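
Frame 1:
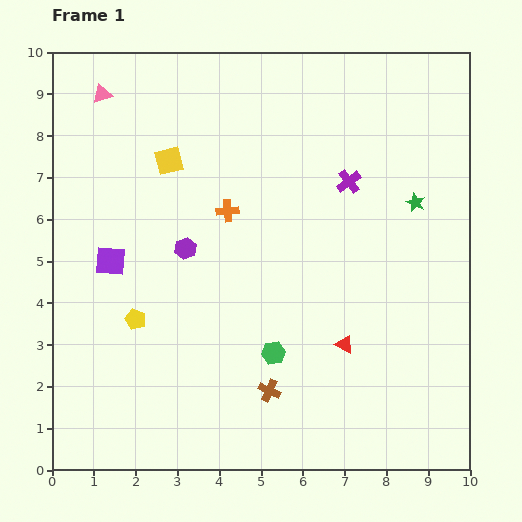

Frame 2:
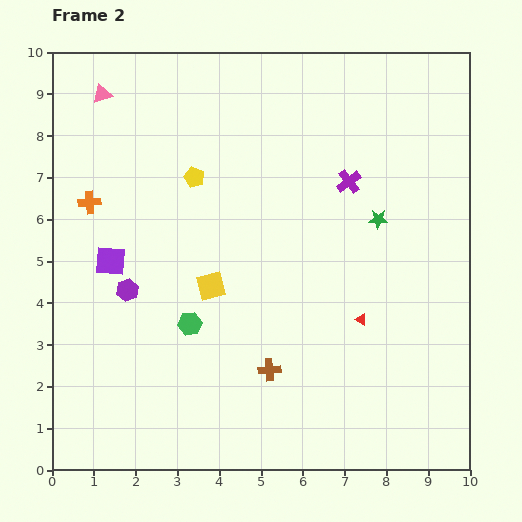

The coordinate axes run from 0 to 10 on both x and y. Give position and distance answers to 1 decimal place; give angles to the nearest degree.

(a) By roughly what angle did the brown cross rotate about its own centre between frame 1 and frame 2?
29° counter-clockwise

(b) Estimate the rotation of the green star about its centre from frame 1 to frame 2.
25° counter-clockwise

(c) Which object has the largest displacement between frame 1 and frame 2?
the yellow pentagon

(moved 3.7; next 3.3)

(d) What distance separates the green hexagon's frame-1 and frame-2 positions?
2.1

The green hexagon moved from (5.3, 2.8) to (3.3, 3.5), a distance of √(2.0² + 0.7²) ≈ 2.1.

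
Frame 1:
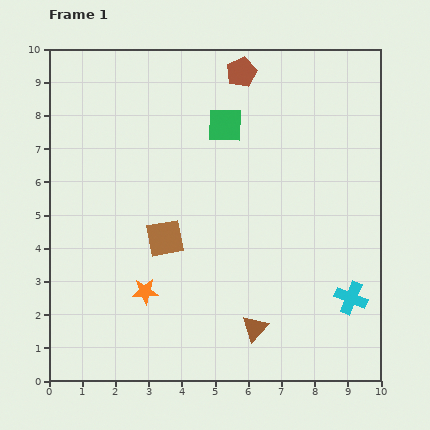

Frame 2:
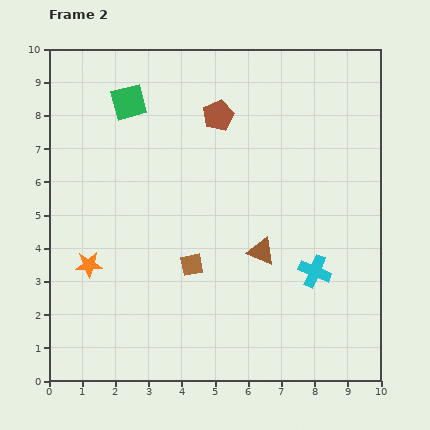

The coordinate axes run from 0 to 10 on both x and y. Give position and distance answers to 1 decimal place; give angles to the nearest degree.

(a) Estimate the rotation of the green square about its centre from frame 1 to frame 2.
16° counter-clockwise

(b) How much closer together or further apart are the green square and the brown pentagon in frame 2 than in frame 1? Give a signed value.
+1.0

Distance in frame 1: 1.7. Distance in frame 2: 2.7.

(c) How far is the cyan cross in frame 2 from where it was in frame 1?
1.4

The cyan cross moved from (9.1, 2.5) to (8.0, 3.3), a distance of √(1.1² + 0.8²) ≈ 1.4.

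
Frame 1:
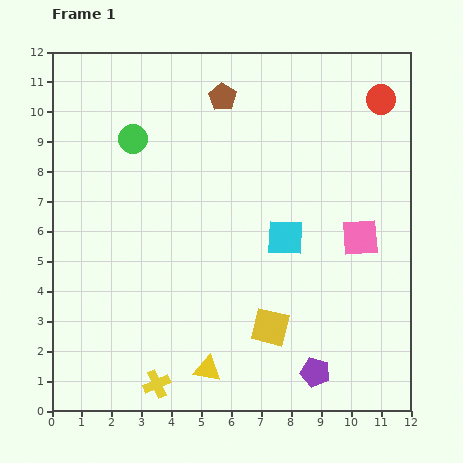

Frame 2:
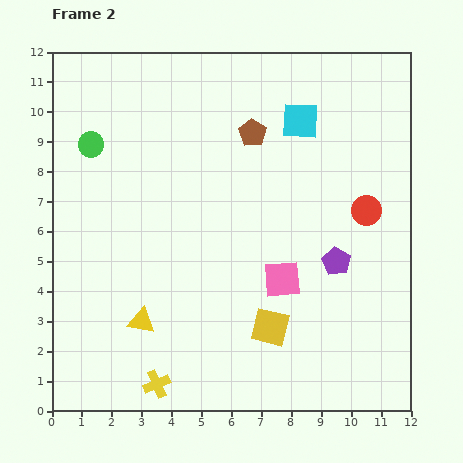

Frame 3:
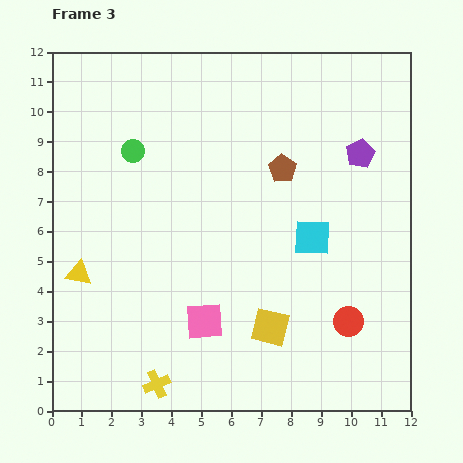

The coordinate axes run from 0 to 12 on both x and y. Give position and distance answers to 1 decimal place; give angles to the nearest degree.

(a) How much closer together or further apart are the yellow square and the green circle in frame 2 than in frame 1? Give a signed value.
+0.8

Distance in frame 1: 7.8. Distance in frame 2: 8.6.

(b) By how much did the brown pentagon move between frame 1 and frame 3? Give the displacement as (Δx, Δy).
(2.0, -2.4)

The brown pentagon was at (5.7, 10.5) in frame 1 and (7.7, 8.1) in frame 3.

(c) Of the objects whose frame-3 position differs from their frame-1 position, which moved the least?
the green circle

(moved 0.4)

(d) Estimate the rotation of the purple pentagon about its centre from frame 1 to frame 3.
31° clockwise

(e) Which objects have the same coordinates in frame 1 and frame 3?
the yellow square, the yellow cross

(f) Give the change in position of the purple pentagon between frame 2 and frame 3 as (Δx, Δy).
(0.8, 3.6)

The purple pentagon was at (9.5, 5.0) in frame 2 and (10.3, 8.6) in frame 3.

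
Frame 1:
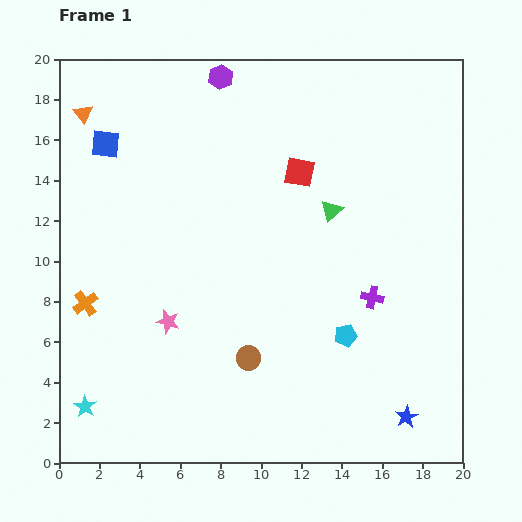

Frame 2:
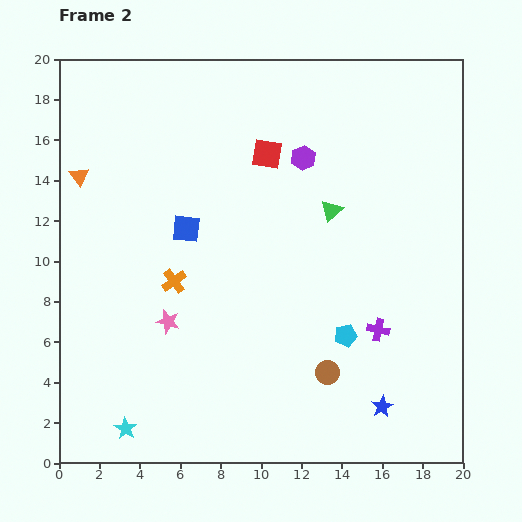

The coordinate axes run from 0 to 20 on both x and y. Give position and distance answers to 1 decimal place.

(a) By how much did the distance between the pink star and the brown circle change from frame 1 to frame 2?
+3.9

Distance in frame 1: 4.4. Distance in frame 2: 8.3.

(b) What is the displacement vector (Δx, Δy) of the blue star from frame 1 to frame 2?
(-1.2, 0.5)

The blue star was at (17.2, 2.3) in frame 1 and (16.0, 2.8) in frame 2.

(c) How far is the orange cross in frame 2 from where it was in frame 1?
4.5

The orange cross moved from (1.3, 7.9) to (5.7, 9.0), a distance of √(4.4² + 1.1²) ≈ 4.5.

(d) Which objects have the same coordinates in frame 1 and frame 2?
the green triangle, the cyan pentagon, the pink star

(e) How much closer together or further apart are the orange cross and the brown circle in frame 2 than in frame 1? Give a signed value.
+0.3

Distance in frame 1: 8.5. Distance in frame 2: 8.8.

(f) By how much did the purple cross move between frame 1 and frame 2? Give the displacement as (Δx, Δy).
(0.3, -1.6)

The purple cross was at (15.5, 8.2) in frame 1 and (15.8, 6.6) in frame 2.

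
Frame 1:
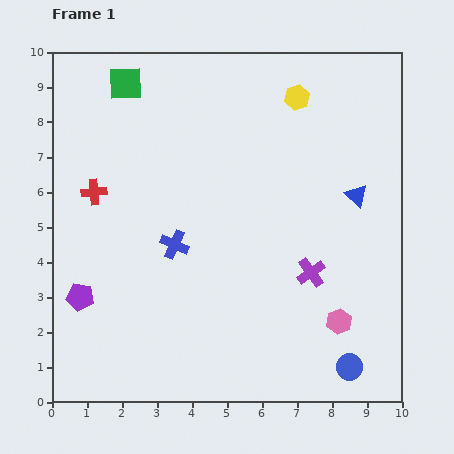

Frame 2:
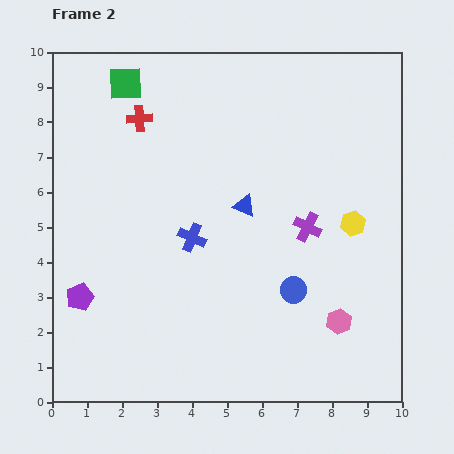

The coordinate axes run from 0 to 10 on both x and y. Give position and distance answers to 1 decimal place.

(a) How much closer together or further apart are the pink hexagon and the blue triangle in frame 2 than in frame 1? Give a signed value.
+0.7

Distance in frame 1: 3.6. Distance in frame 2: 4.3.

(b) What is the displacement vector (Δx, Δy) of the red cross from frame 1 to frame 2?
(1.3, 2.1)

The red cross was at (1.2, 6.0) in frame 1 and (2.5, 8.1) in frame 2.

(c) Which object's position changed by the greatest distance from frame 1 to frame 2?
the yellow hexagon

(moved 3.9; next 3.2)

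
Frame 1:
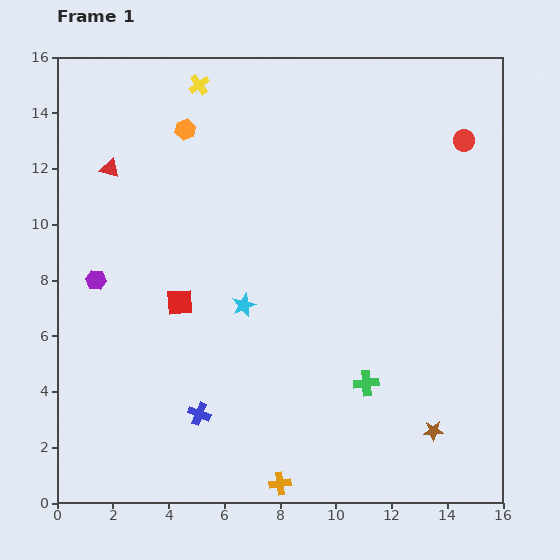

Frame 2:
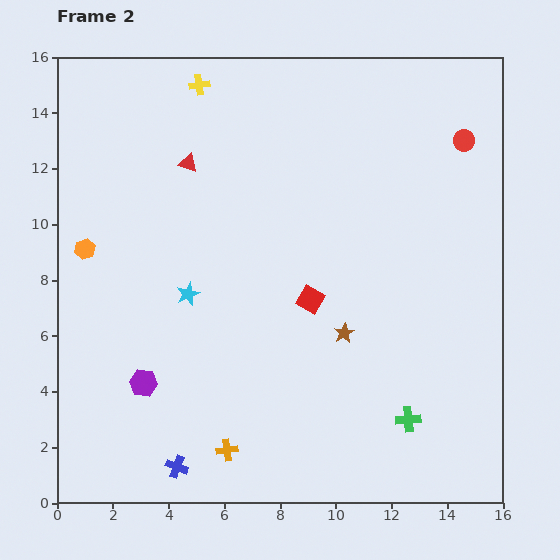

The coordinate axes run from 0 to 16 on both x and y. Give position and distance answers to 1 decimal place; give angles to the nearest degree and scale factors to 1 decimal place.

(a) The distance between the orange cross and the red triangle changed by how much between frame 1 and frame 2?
-2.4

Distance in frame 1: 12.8. Distance in frame 2: 10.4.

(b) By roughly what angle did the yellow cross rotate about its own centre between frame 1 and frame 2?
26° clockwise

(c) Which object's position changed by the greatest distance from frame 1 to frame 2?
the orange hexagon

(moved 5.6; next 4.7)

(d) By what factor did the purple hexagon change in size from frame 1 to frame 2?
1.4×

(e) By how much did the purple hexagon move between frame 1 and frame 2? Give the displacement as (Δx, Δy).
(1.7, -3.7)

The purple hexagon was at (1.4, 8.0) in frame 1 and (3.1, 4.3) in frame 2.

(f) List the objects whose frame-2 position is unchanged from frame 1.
the yellow cross, the red circle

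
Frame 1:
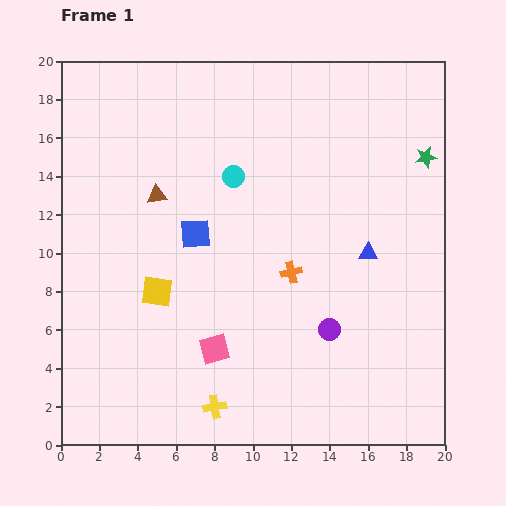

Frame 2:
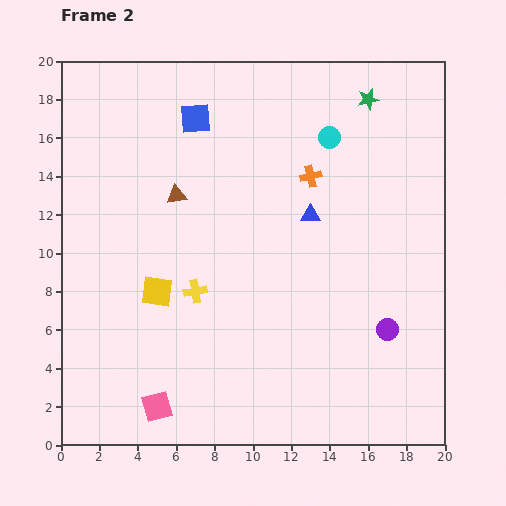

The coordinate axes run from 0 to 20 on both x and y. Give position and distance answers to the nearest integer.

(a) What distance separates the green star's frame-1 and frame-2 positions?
4

The green star moved from (19, 15) to (16, 18), a distance of √(3² + 3²) ≈ 4.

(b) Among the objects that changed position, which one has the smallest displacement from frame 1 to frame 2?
the brown triangle

(moved 1)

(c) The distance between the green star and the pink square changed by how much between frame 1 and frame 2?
+4

Distance in frame 1: 15. Distance in frame 2: 19.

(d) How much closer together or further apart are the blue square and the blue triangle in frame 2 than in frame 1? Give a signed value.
-1

Distance in frame 1: 9. Distance in frame 2: 8.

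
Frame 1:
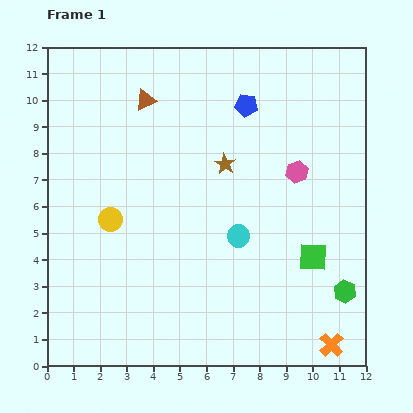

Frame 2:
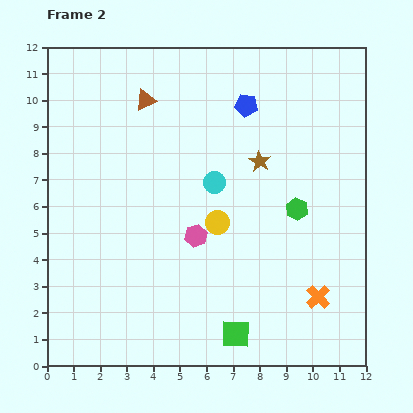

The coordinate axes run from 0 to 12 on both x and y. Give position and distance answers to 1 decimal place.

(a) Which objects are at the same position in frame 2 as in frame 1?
the brown triangle, the blue pentagon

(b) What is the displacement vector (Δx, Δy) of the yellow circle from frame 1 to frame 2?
(4.0, -0.1)

The yellow circle was at (2.4, 5.5) in frame 1 and (6.4, 5.4) in frame 2.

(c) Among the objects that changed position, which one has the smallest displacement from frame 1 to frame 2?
the brown star

(moved 1.3)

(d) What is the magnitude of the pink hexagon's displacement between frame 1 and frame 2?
4.5

The pink hexagon moved from (9.4, 7.3) to (5.6, 4.9), a distance of √(3.8² + 2.4²) ≈ 4.5.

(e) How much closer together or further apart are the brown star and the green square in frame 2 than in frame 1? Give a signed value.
+1.8

Distance in frame 1: 4.8. Distance in frame 2: 6.6.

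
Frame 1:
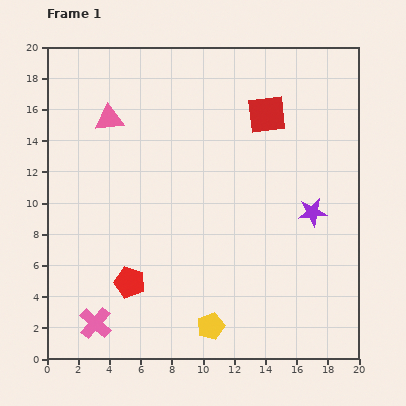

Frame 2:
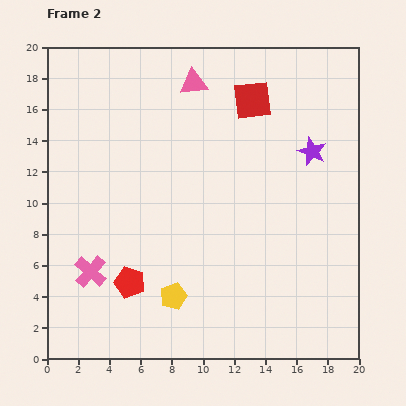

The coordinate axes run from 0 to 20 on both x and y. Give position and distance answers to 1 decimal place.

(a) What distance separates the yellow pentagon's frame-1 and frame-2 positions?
3.1

The yellow pentagon moved from (10.5, 2.1) to (8.1, 4.0), a distance of √(2.4² + 1.9²) ≈ 3.1.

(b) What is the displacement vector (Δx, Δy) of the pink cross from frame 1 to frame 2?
(-0.3, 3.3)

The pink cross was at (3.1, 2.3) in frame 1 and (2.8, 5.6) in frame 2.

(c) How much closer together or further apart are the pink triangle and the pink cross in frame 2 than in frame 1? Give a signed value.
+0.7

Distance in frame 1: 13.1. Distance in frame 2: 13.8.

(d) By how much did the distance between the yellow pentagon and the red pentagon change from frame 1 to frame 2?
-3.0

Distance in frame 1: 5.9. Distance in frame 2: 2.9.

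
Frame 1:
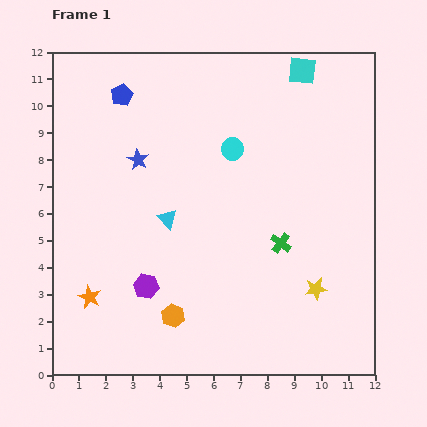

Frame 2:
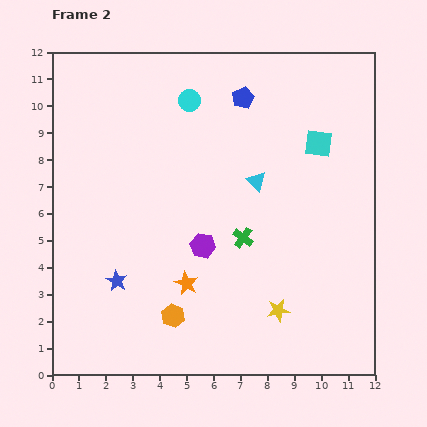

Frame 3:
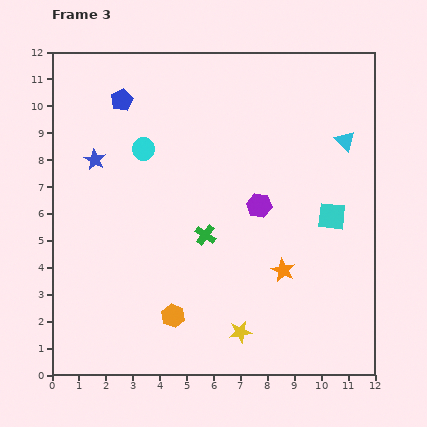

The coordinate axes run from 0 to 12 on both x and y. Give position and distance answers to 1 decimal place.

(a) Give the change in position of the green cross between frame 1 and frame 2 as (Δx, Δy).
(-1.4, 0.2)

The green cross was at (8.5, 4.9) in frame 1 and (7.1, 5.1) in frame 2.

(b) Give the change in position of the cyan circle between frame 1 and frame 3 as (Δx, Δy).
(-3.3, 0.0)

The cyan circle was at (6.7, 8.4) in frame 1 and (3.4, 8.4) in frame 3.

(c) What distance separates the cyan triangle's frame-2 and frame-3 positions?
3.6

The cyan triangle moved from (7.6, 7.2) to (10.9, 8.7), a distance of √(3.3² + 1.5²) ≈ 3.6.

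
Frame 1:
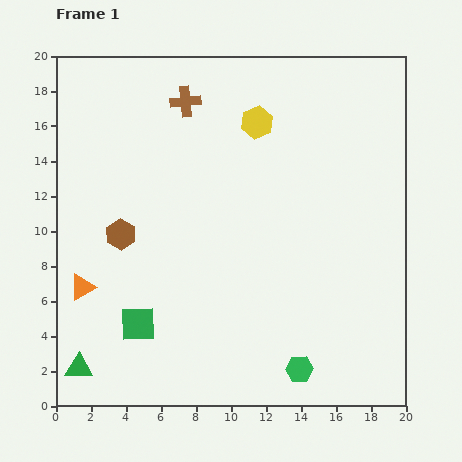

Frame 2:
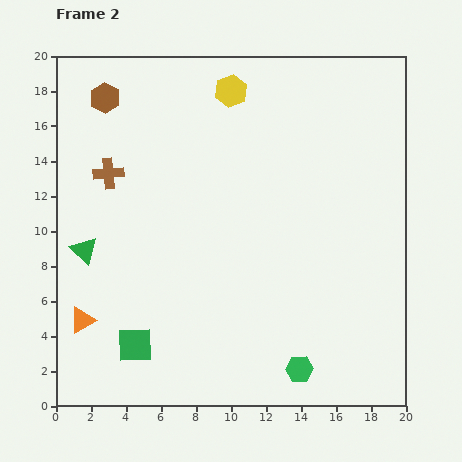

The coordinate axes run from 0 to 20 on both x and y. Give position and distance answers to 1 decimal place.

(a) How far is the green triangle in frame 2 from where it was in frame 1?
6.7

The green triangle moved from (1.3, 2.2) to (1.6, 8.9), a distance of √(0.3² + 6.7²) ≈ 6.7.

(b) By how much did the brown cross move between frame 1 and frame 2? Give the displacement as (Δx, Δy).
(-4.4, -4.1)

The brown cross was at (7.4, 17.4) in frame 1 and (3.0, 13.3) in frame 2.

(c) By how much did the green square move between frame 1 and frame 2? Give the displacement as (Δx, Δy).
(-0.2, -1.2)

The green square was at (4.7, 4.7) in frame 1 and (4.5, 3.5) in frame 2.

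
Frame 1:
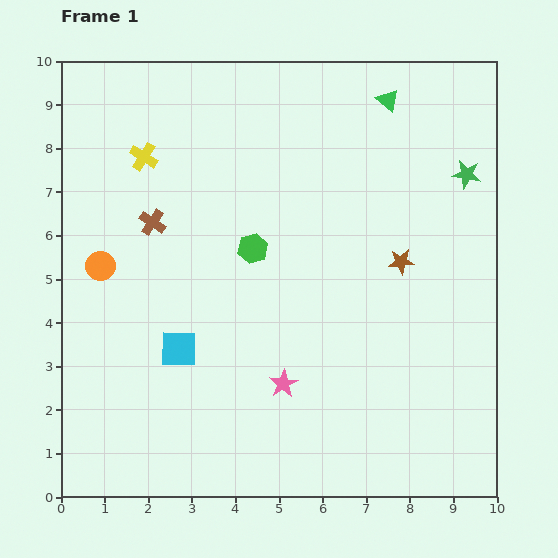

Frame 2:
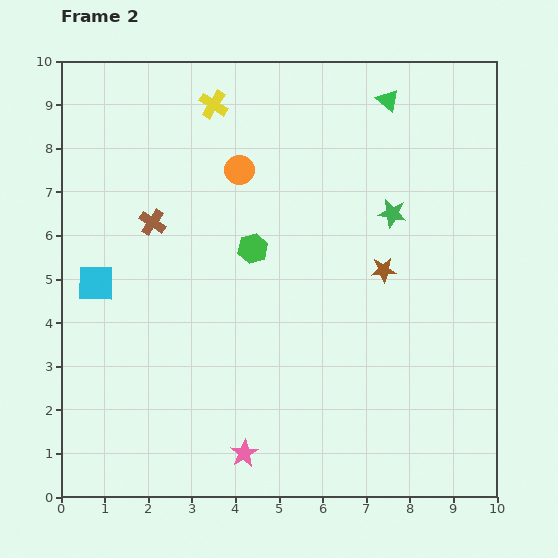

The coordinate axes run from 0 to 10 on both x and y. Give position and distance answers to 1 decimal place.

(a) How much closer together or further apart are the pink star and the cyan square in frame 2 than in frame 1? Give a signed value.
+2.7

Distance in frame 1: 2.5. Distance in frame 2: 5.2.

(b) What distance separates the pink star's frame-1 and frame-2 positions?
1.8

The pink star moved from (5.1, 2.6) to (4.2, 1.0), a distance of √(0.9² + 1.6²) ≈ 1.8.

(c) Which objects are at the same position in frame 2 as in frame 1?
the green triangle, the brown cross, the green hexagon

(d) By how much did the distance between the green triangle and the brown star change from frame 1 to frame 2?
+0.2

Distance in frame 1: 3.7. Distance in frame 2: 3.9.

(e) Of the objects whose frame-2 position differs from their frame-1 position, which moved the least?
the brown star

(moved 0.4)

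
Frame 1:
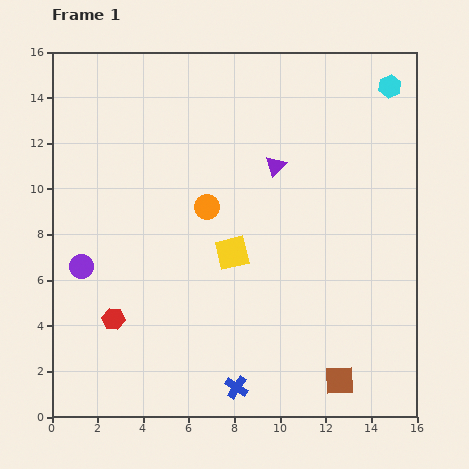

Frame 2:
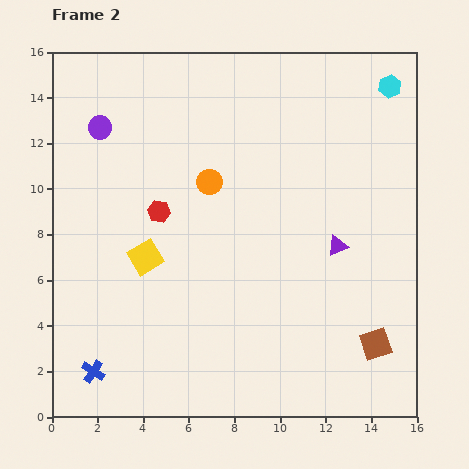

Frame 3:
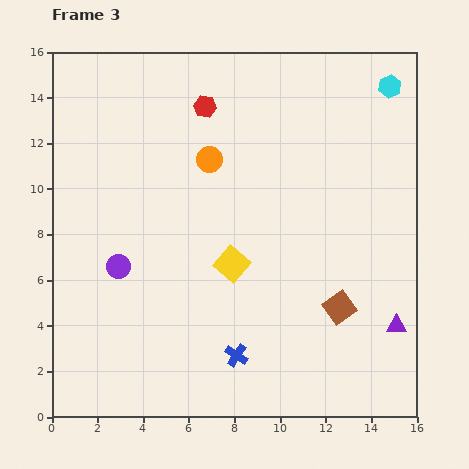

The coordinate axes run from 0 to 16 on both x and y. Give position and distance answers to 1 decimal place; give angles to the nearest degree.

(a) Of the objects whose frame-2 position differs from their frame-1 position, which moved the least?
the orange circle

(moved 1.1)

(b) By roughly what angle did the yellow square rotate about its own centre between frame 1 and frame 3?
36° counter-clockwise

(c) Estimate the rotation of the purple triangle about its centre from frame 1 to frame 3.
45° clockwise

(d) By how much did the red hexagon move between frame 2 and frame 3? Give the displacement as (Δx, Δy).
(2.0, 4.6)

The red hexagon was at (4.7, 9.0) in frame 2 and (6.7, 13.6) in frame 3.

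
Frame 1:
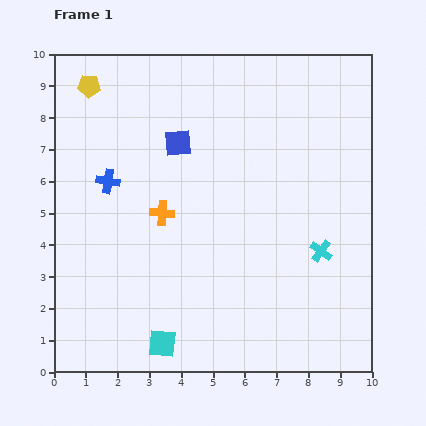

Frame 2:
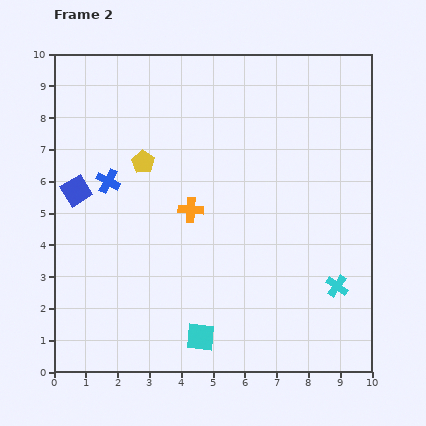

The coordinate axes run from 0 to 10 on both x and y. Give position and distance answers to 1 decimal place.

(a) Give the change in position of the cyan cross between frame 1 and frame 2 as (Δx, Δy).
(0.5, -1.1)

The cyan cross was at (8.4, 3.8) in frame 1 and (8.9, 2.7) in frame 2.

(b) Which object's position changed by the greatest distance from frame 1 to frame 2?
the blue square

(moved 3.5; next 2.9)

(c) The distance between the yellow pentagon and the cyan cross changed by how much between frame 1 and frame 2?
-1.8

Distance in frame 1: 9.0. Distance in frame 2: 7.2.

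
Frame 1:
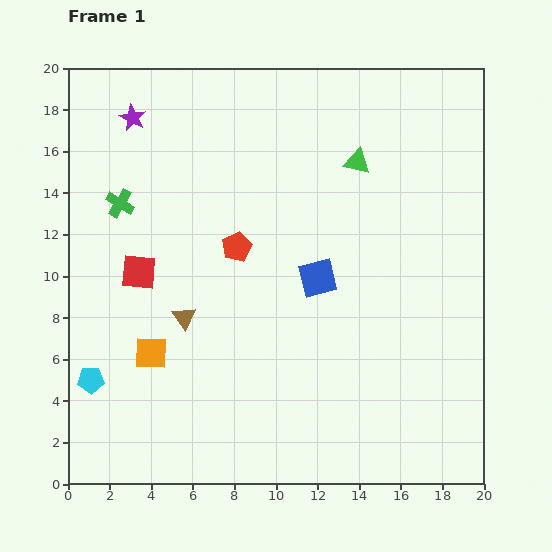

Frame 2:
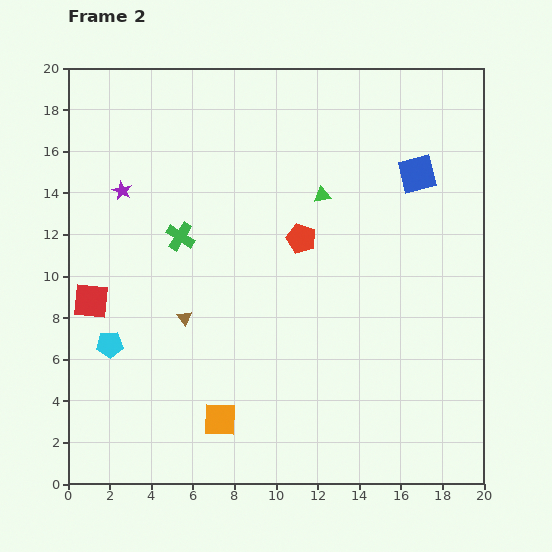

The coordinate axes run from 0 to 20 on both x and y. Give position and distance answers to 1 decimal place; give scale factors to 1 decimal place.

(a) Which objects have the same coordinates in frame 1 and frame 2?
the brown triangle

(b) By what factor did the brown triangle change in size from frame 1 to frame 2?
0.6×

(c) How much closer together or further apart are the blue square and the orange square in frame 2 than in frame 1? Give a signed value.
+6.3

Distance in frame 1: 8.8. Distance in frame 2: 15.1.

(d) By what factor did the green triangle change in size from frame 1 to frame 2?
0.6×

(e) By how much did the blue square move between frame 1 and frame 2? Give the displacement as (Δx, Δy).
(4.8, 5.0)

The blue square was at (12.0, 9.9) in frame 1 and (16.8, 14.9) in frame 2.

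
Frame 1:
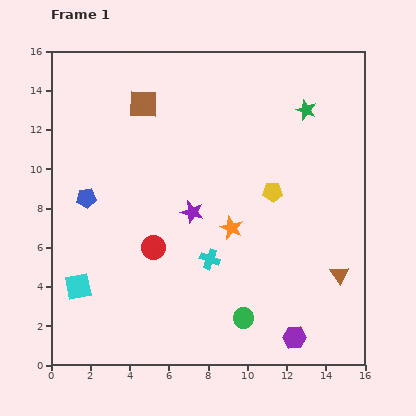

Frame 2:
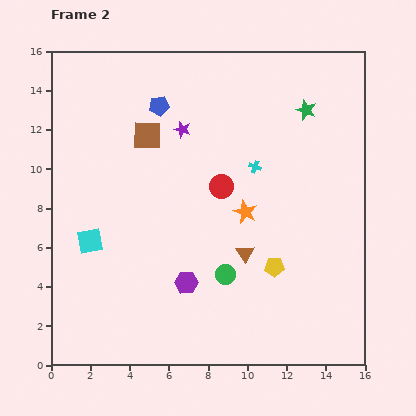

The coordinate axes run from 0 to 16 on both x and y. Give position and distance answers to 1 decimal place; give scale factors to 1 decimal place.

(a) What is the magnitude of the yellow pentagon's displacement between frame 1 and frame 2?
3.8

The yellow pentagon moved from (11.3, 8.8) to (11.4, 5.0), a distance of √(0.1² + 3.8²) ≈ 3.8.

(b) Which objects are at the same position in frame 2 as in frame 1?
the green star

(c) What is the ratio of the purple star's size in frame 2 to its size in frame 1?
0.7×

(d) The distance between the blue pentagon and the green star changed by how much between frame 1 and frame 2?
-4.6

Distance in frame 1: 12.1. Distance in frame 2: 7.5.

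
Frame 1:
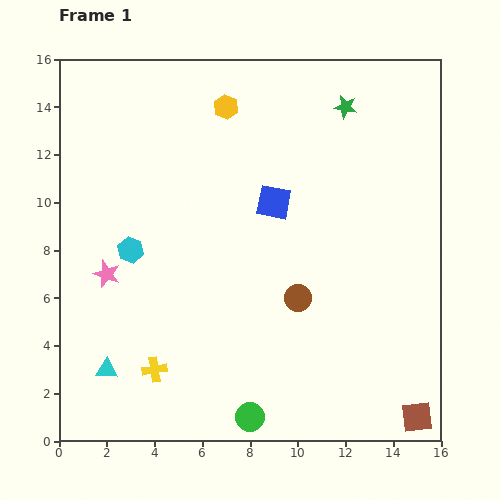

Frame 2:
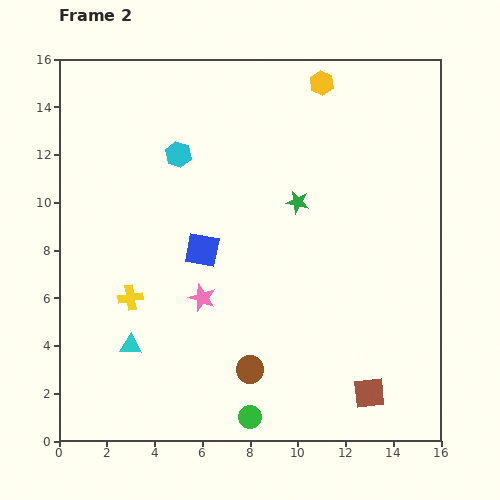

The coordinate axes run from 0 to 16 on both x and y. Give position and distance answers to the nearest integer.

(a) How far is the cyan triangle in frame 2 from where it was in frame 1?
1

The cyan triangle moved from (2, 3) to (3, 4), a distance of √(1² + 1²) ≈ 1.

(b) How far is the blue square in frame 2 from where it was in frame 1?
4

The blue square moved from (9, 10) to (6, 8), a distance of √(3² + 2²) ≈ 4.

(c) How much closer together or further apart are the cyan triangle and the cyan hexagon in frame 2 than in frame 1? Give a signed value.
+3

Distance in frame 1: 5. Distance in frame 2: 8.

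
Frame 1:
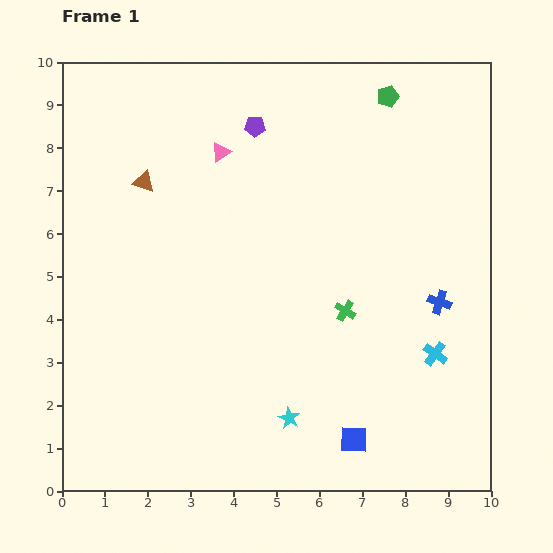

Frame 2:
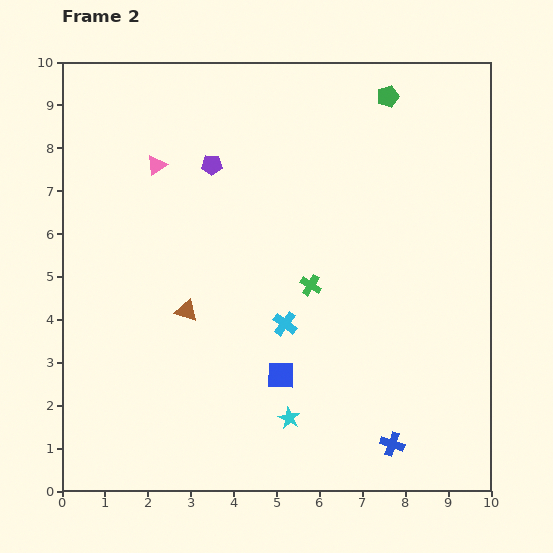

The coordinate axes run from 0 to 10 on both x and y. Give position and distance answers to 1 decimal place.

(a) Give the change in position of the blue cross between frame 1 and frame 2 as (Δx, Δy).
(-1.1, -3.3)

The blue cross was at (8.8, 4.4) in frame 1 and (7.7, 1.1) in frame 2.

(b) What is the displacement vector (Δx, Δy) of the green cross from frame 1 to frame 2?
(-0.8, 0.6)

The green cross was at (6.6, 4.2) in frame 1 and (5.8, 4.8) in frame 2.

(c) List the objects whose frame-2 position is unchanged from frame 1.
the cyan star, the green pentagon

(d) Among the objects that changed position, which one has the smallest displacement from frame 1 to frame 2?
the green cross

(moved 1.0)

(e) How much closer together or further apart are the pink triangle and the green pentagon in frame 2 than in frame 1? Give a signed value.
+1.5

Distance in frame 1: 4.1. Distance in frame 2: 5.6.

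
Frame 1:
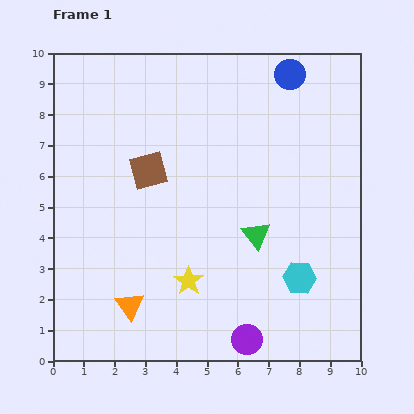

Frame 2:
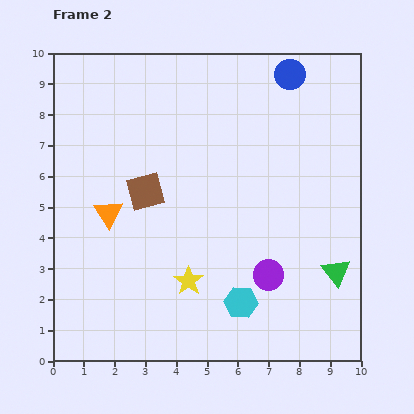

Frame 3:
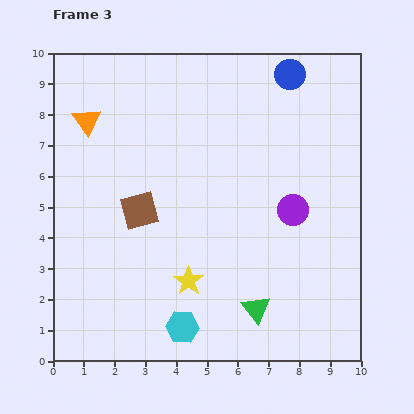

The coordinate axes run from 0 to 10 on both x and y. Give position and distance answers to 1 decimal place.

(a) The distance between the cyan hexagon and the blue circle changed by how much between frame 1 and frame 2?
+1.0

Distance in frame 1: 6.6. Distance in frame 2: 7.6.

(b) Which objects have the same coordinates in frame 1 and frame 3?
the blue circle, the yellow star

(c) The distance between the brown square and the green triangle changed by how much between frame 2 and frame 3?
-1.7

Distance in frame 2: 6.7. Distance in frame 3: 5.0.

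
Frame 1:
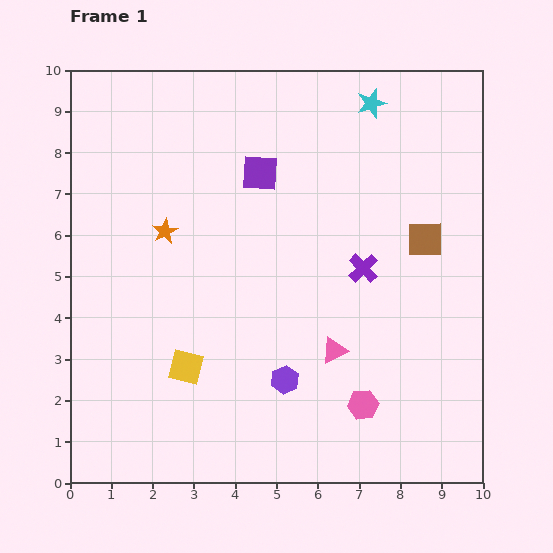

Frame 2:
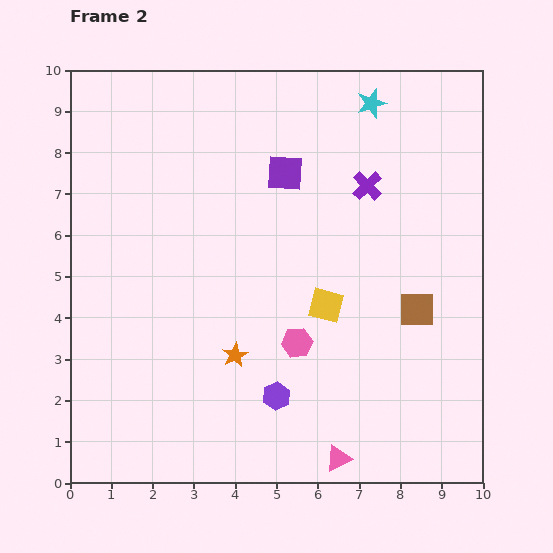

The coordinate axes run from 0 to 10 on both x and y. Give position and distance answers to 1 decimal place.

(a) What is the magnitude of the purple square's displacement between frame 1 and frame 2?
0.6

The purple square moved from (4.6, 7.5) to (5.2, 7.5), a distance of √(0.6² + 0.0²) ≈ 0.6.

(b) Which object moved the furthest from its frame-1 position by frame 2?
the yellow square

(moved 3.7; next 3.4)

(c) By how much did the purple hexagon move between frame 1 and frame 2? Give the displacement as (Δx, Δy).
(-0.2, -0.4)

The purple hexagon was at (5.2, 2.5) in frame 1 and (5.0, 2.1) in frame 2.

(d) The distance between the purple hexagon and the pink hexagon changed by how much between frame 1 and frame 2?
-0.6

Distance in frame 1: 2.0. Distance in frame 2: 1.4.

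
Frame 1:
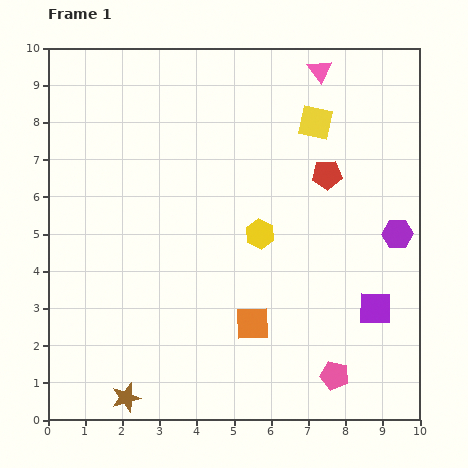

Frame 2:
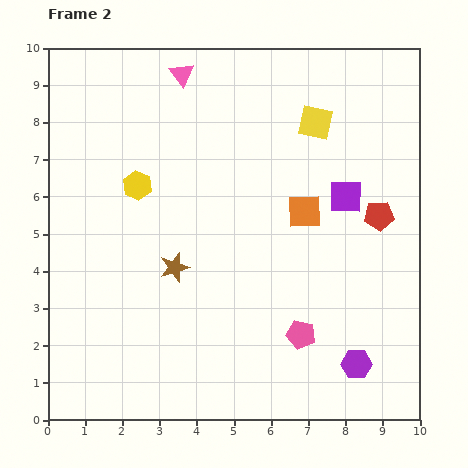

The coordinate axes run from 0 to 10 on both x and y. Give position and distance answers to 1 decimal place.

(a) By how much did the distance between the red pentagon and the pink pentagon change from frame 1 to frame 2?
-1.6

Distance in frame 1: 5.4. Distance in frame 2: 3.8.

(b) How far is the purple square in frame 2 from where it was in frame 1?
3.1

The purple square moved from (8.8, 3.0) to (8.0, 6.0), a distance of √(0.8² + 3.0²) ≈ 3.1.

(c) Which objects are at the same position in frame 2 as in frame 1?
the yellow square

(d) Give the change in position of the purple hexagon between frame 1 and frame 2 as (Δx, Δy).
(-1.1, -3.5)

The purple hexagon was at (9.4, 5.0) in frame 1 and (8.3, 1.5) in frame 2.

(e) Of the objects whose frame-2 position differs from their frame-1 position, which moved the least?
the pink pentagon

(moved 1.4)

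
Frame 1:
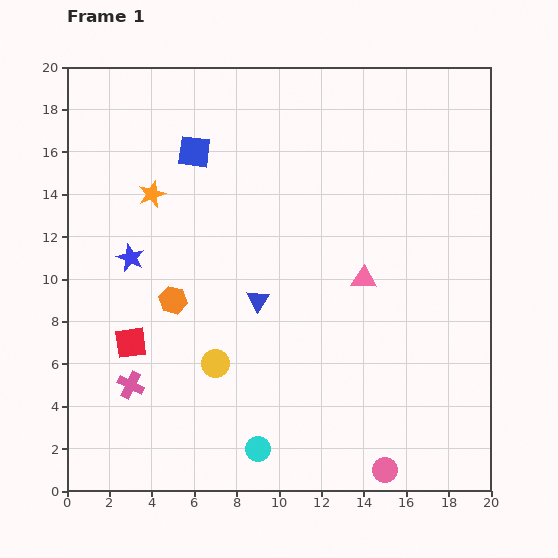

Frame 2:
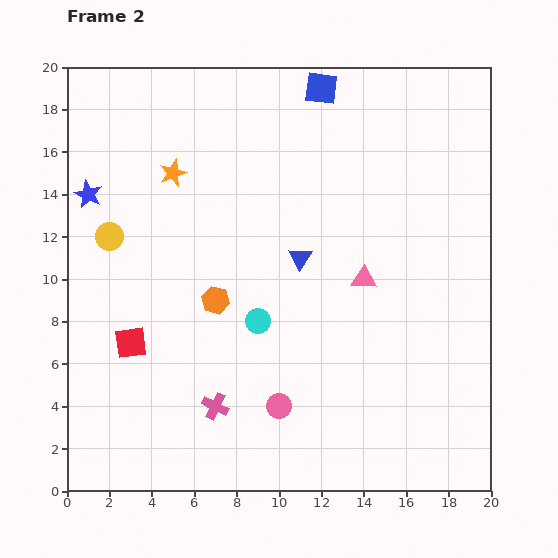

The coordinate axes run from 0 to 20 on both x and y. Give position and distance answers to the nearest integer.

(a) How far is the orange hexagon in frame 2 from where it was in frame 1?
2

The orange hexagon moved from (5, 9) to (7, 9), a distance of √(2² + 0²) ≈ 2.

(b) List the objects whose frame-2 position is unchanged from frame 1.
the red square, the pink triangle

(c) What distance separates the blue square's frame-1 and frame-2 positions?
7

The blue square moved from (6, 16) to (12, 19), a distance of √(6² + 3²) ≈ 7.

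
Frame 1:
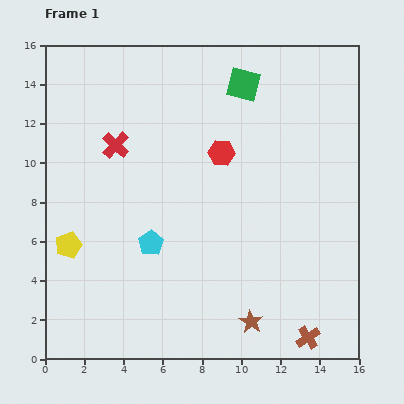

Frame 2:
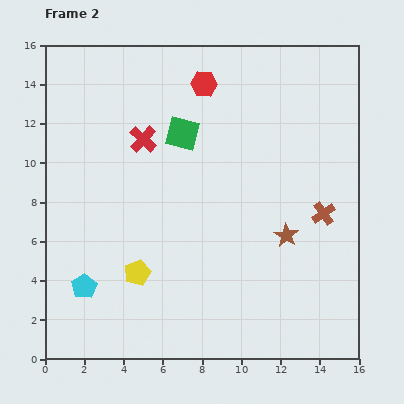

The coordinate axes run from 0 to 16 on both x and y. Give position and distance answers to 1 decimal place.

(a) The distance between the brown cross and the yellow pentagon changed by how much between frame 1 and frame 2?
-3.1

Distance in frame 1: 13.1. Distance in frame 2: 10.0.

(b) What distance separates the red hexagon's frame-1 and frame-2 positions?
3.6

The red hexagon moved from (9.0, 10.5) to (8.1, 14.0), a distance of √(0.9² + 3.5²) ≈ 3.6.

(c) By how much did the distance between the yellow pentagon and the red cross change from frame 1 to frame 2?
+1.2

Distance in frame 1: 5.6. Distance in frame 2: 6.8.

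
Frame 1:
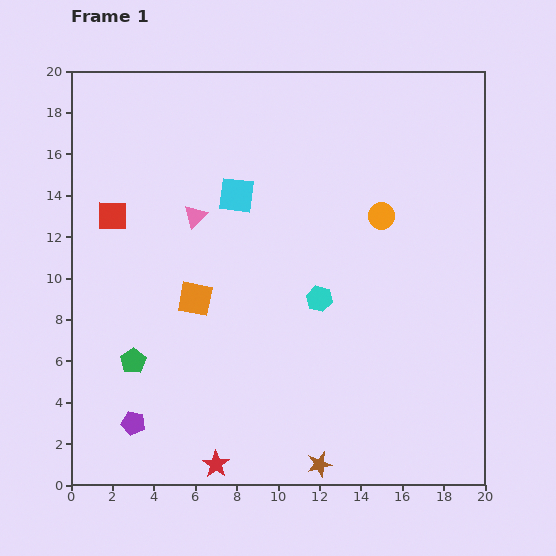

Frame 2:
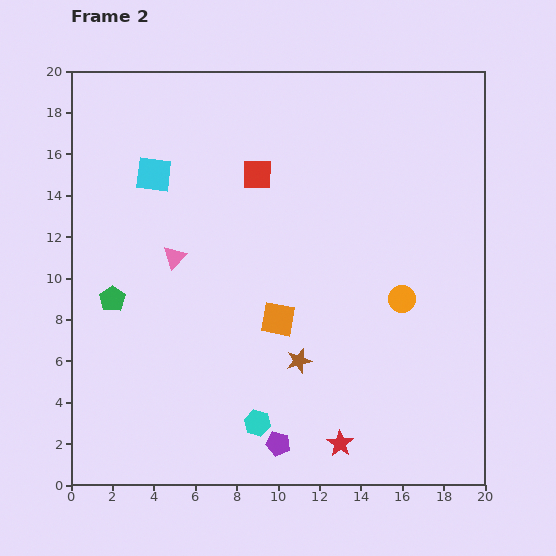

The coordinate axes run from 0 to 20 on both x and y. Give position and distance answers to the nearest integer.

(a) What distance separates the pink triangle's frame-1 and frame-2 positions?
2

The pink triangle moved from (6, 13) to (5, 11), a distance of √(1² + 2²) ≈ 2.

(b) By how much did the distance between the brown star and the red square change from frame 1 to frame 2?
-7

Distance in frame 1: 16. Distance in frame 2: 9.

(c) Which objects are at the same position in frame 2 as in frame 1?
none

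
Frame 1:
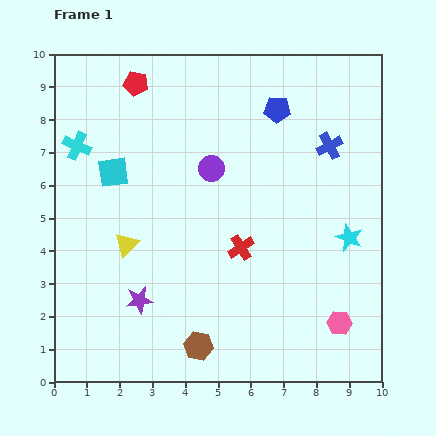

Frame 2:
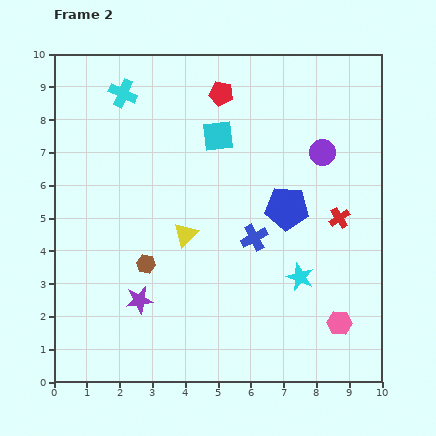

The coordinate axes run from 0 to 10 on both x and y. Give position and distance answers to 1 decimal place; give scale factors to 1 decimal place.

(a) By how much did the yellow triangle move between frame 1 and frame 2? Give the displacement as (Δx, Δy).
(1.8, 0.3)

The yellow triangle was at (2.2, 4.2) in frame 1 and (4.0, 4.5) in frame 2.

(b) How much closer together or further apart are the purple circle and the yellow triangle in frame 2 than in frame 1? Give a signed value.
+1.4

Distance in frame 1: 3.5. Distance in frame 2: 4.9.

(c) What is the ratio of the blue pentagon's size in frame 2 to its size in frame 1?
1.6×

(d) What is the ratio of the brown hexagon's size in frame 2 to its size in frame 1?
0.7×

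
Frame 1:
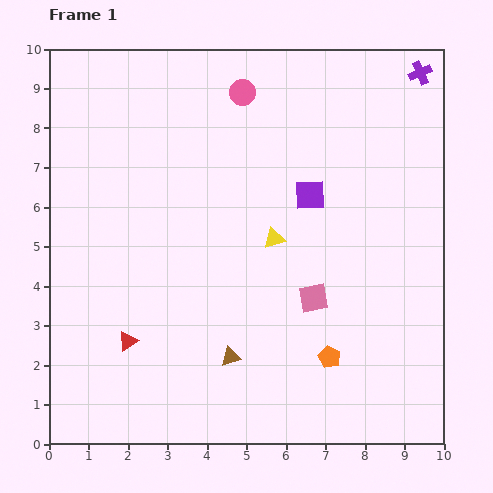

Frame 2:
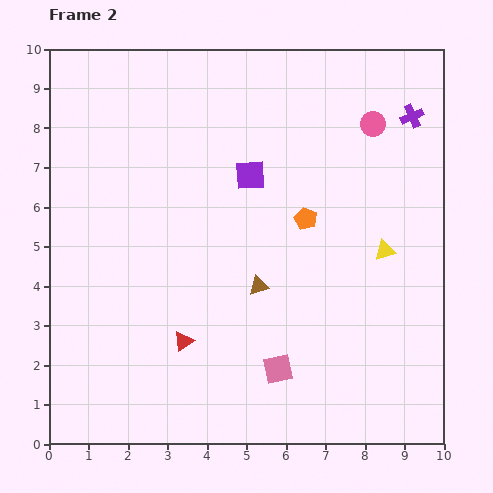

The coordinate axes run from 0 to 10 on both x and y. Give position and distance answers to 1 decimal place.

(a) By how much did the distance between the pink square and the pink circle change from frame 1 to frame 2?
+1.1

Distance in frame 1: 5.5. Distance in frame 2: 6.6.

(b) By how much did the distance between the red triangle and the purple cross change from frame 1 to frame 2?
-1.9

Distance in frame 1: 10.0. Distance in frame 2: 8.1.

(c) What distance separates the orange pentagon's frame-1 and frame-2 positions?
3.6

The orange pentagon moved from (7.1, 2.2) to (6.5, 5.7), a distance of √(0.6² + 3.5²) ≈ 3.6.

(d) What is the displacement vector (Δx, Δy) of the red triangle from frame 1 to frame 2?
(1.4, 0.0)

The red triangle was at (2.0, 2.6) in frame 1 and (3.4, 2.6) in frame 2.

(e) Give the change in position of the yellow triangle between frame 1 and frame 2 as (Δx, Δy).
(2.8, -0.3)

The yellow triangle was at (5.7, 5.2) in frame 1 and (8.5, 4.9) in frame 2.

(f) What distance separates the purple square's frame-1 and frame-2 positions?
1.6

The purple square moved from (6.6, 6.3) to (5.1, 6.8), a distance of √(1.5² + 0.5²) ≈ 1.6.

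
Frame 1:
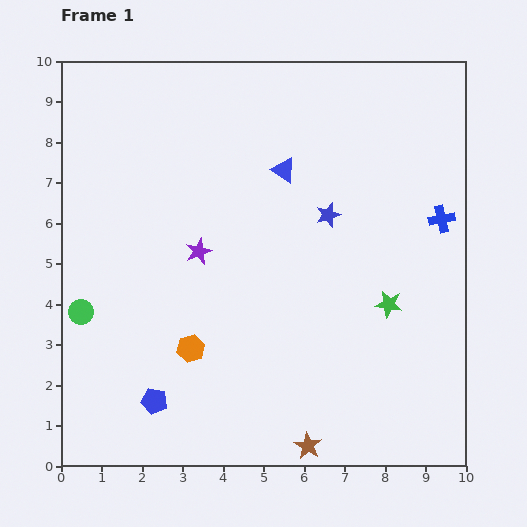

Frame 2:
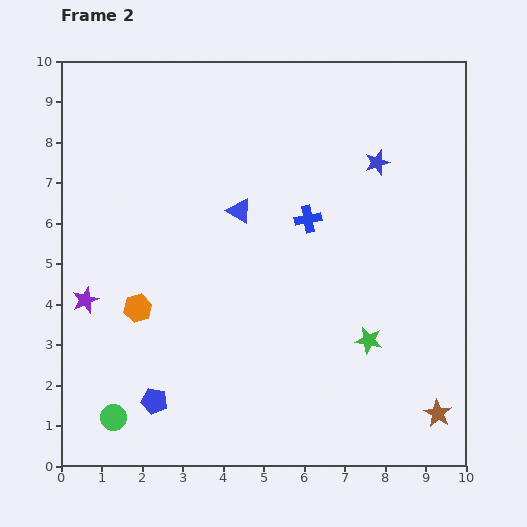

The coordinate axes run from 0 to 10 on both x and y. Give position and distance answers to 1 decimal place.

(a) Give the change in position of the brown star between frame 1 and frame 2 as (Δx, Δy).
(3.2, 0.8)

The brown star was at (6.1, 0.5) in frame 1 and (9.3, 1.3) in frame 2.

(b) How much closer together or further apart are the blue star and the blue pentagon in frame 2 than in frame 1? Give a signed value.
+1.8

Distance in frame 1: 6.3. Distance in frame 2: 8.1.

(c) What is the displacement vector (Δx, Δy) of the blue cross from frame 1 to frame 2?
(-3.3, 0.0)

The blue cross was at (9.4, 6.1) in frame 1 and (6.1, 6.1) in frame 2.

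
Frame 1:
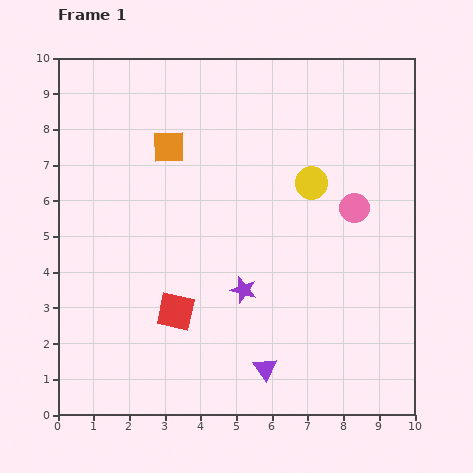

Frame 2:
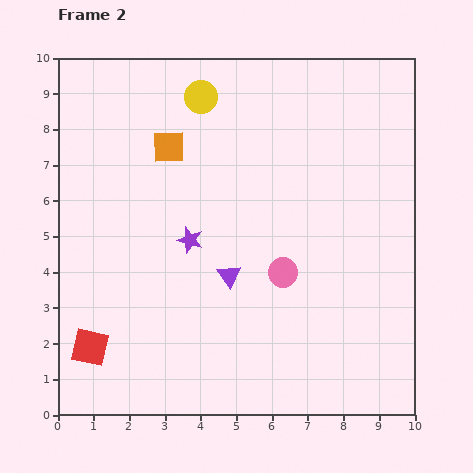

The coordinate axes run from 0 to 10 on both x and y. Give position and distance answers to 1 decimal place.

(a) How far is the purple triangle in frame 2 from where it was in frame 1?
2.8

The purple triangle moved from (5.8, 1.3) to (4.8, 3.9), a distance of √(1.0² + 2.6²) ≈ 2.8.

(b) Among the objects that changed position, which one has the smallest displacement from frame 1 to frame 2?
the purple star

(moved 2.1)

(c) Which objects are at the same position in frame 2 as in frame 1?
the orange square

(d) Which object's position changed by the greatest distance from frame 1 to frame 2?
the yellow circle

(moved 3.9; next 2.8)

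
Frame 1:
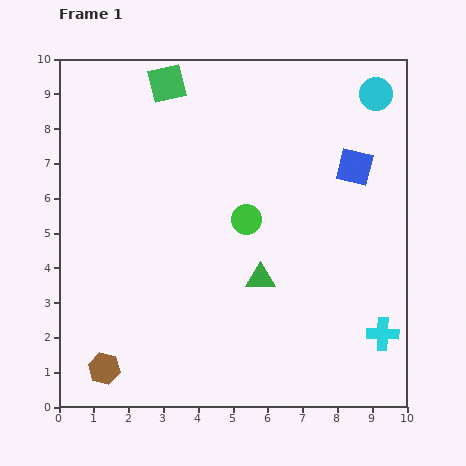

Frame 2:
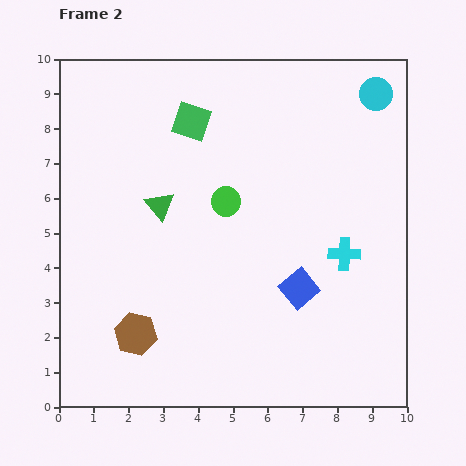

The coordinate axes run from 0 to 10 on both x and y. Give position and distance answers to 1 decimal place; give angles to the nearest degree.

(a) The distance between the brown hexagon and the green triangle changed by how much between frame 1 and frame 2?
-1.4

Distance in frame 1: 5.2. Distance in frame 2: 3.8.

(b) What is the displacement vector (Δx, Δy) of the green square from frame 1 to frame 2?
(0.7, -1.1)

The green square was at (3.1, 9.3) in frame 1 and (3.8, 8.2) in frame 2.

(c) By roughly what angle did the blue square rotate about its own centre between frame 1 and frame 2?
36° clockwise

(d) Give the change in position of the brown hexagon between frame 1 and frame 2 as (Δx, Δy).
(0.9, 1.0)

The brown hexagon was at (1.3, 1.1) in frame 1 and (2.2, 2.1) in frame 2.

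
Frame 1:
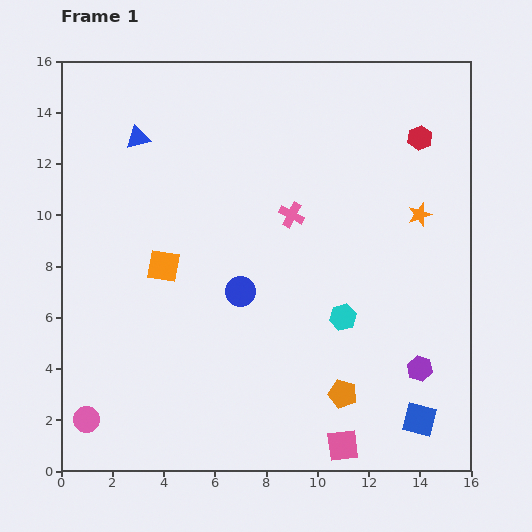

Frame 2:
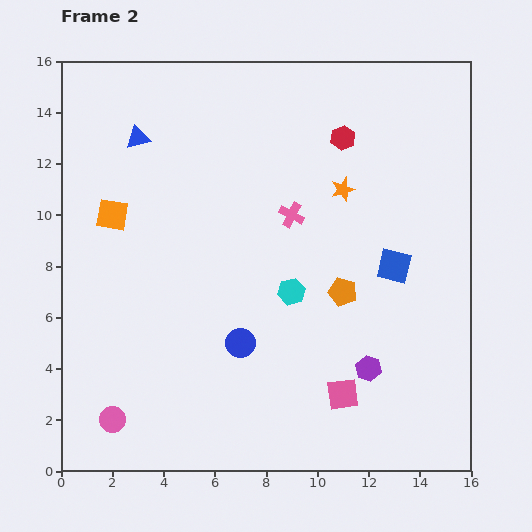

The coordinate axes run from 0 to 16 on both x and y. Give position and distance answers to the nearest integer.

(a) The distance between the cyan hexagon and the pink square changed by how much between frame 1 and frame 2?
-1

Distance in frame 1: 5. Distance in frame 2: 4.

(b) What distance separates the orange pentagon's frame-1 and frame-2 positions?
4

The orange pentagon moved from (11, 3) to (11, 7), a distance of √(0² + 4²) ≈ 4.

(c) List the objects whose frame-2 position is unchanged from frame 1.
the blue triangle, the pink cross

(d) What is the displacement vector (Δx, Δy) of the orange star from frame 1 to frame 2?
(-3, 1)

The orange star was at (14, 10) in frame 1 and (11, 11) in frame 2.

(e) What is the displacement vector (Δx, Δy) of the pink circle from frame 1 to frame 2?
(1, 0)

The pink circle was at (1, 2) in frame 1 and (2, 2) in frame 2.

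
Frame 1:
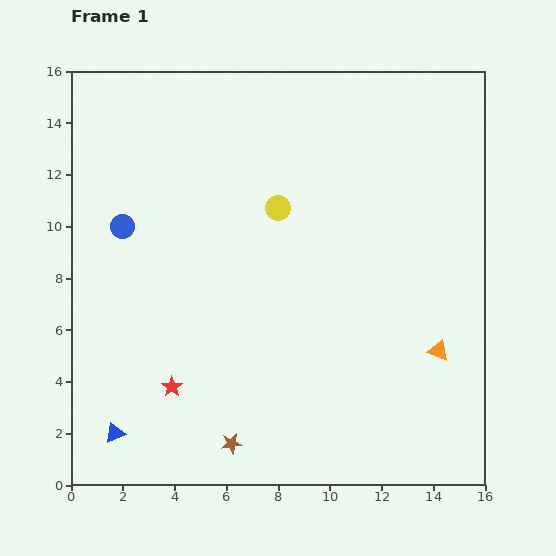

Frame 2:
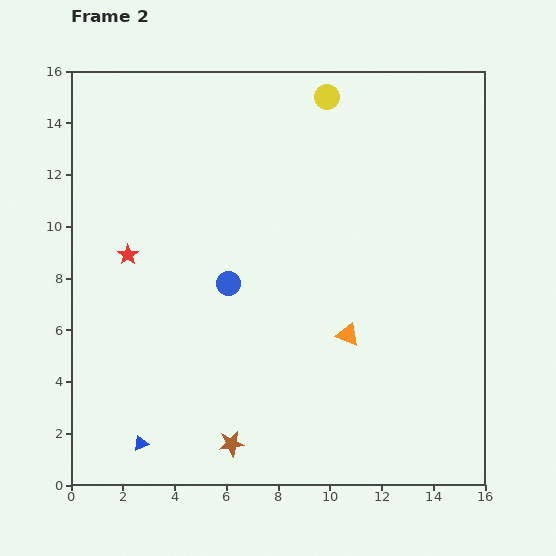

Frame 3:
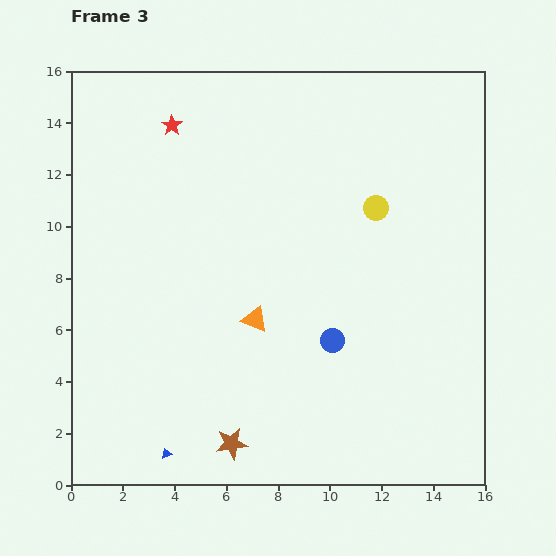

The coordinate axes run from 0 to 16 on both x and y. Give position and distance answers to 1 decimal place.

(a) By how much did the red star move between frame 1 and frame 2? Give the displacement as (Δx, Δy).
(-1.7, 5.1)

The red star was at (3.9, 3.8) in frame 1 and (2.2, 8.9) in frame 2.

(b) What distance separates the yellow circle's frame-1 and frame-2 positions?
4.7

The yellow circle moved from (8.0, 10.7) to (9.9, 15.0), a distance of √(1.9² + 4.3²) ≈ 4.7.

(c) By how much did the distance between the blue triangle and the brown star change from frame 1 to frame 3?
-2.0

Distance in frame 1: 4.5. Distance in frame 3: 2.5.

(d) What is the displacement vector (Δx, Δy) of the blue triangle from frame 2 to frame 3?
(1.0, -0.4)

The blue triangle was at (2.7, 1.6) in frame 2 and (3.7, 1.2) in frame 3.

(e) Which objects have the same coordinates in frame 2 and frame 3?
the brown star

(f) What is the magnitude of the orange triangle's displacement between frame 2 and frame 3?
3.6

The orange triangle moved from (10.7, 5.8) to (7.1, 6.4), a distance of √(3.6² + 0.6²) ≈ 3.6.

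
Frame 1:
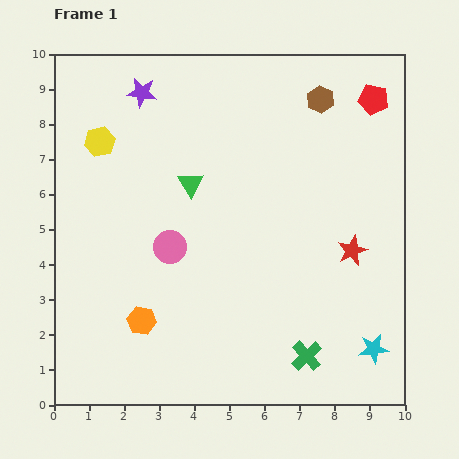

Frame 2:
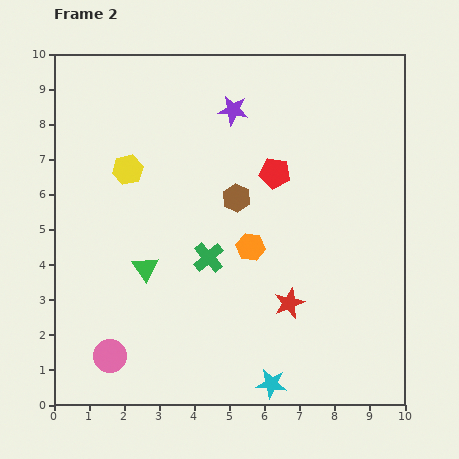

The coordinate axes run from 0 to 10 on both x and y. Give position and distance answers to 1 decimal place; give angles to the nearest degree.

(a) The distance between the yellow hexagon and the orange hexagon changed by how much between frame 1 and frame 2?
-1.1

Distance in frame 1: 5.2. Distance in frame 2: 4.1.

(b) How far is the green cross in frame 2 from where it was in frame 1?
4.0

The green cross moved from (7.2, 1.4) to (4.4, 4.2), a distance of √(2.8² + 2.8²) ≈ 4.0.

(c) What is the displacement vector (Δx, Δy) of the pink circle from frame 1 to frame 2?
(-1.7, -3.1)

The pink circle was at (3.3, 4.5) in frame 1 and (1.6, 1.4) in frame 2.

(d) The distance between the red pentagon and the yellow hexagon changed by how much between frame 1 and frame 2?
-3.7

Distance in frame 1: 7.9. Distance in frame 2: 4.2.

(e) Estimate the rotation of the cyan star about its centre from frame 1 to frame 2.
15° clockwise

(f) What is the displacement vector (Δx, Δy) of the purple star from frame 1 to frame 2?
(2.6, -0.5)

The purple star was at (2.5, 8.9) in frame 1 and (5.1, 8.4) in frame 2.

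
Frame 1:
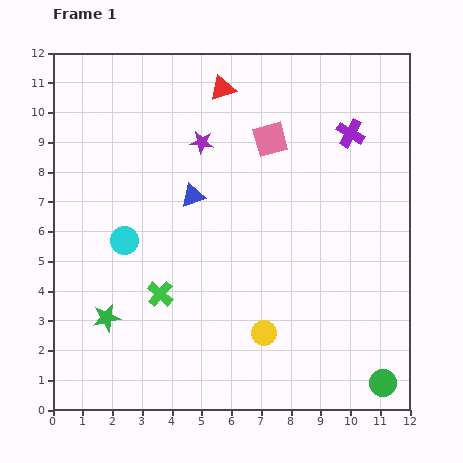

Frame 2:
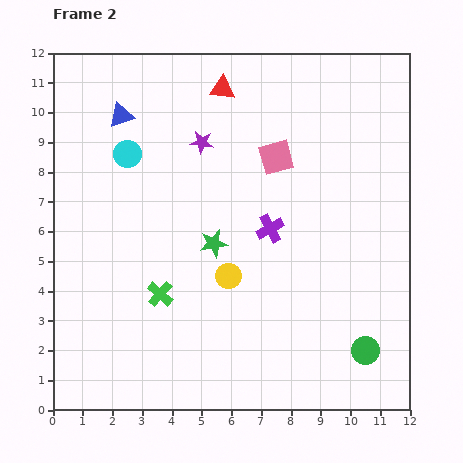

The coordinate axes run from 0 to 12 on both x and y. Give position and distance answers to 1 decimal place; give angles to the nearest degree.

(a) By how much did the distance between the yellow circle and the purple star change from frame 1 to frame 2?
-2.1

Distance in frame 1: 6.7. Distance in frame 2: 4.6.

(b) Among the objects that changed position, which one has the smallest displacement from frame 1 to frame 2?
the pink square

(moved 0.6)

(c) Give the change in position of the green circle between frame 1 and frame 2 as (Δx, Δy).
(-0.6, 1.1)

The green circle was at (11.1, 0.9) in frame 1 and (10.5, 2.0) in frame 2.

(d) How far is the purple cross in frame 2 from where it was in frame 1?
4.2

The purple cross moved from (10.0, 9.3) to (7.3, 6.1), a distance of √(2.7² + 3.2²) ≈ 4.2.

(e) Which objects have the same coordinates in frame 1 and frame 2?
the purple star, the green cross, the red triangle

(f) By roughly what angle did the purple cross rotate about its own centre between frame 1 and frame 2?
32° clockwise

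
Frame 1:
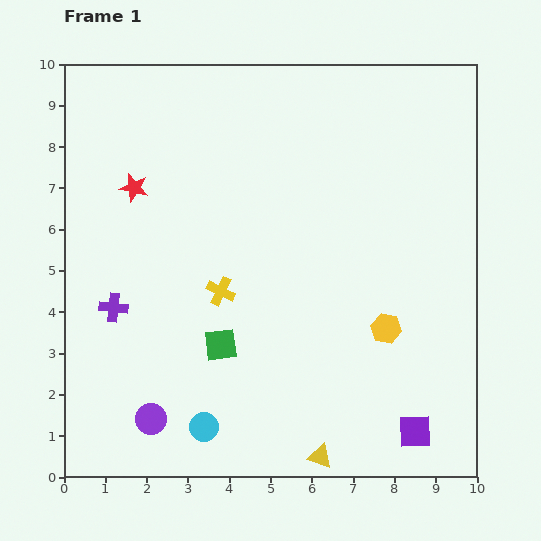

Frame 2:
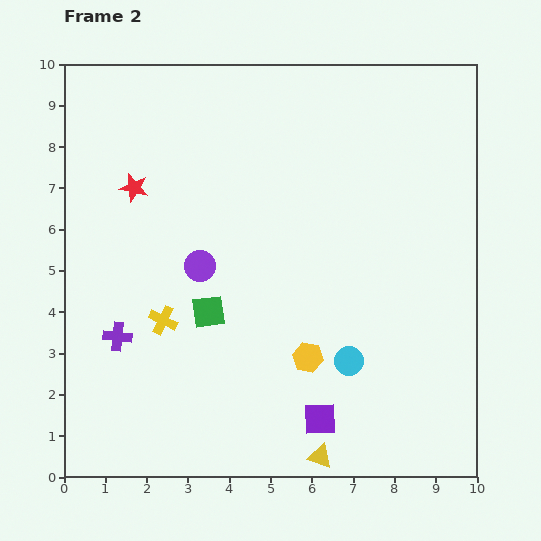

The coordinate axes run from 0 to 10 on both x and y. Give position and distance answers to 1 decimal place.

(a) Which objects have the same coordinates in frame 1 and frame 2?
the red star, the yellow triangle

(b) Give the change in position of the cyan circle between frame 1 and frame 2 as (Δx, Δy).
(3.5, 1.6)

The cyan circle was at (3.4, 1.2) in frame 1 and (6.9, 2.8) in frame 2.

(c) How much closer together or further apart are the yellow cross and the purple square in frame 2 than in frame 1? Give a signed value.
-1.3

Distance in frame 1: 5.8. Distance in frame 2: 4.5.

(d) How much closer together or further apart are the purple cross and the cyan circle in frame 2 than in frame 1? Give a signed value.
+2.0

Distance in frame 1: 3.6. Distance in frame 2: 5.6.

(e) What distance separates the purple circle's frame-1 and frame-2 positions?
3.9

The purple circle moved from (2.1, 1.4) to (3.3, 5.1), a distance of √(1.2² + 3.7²) ≈ 3.9.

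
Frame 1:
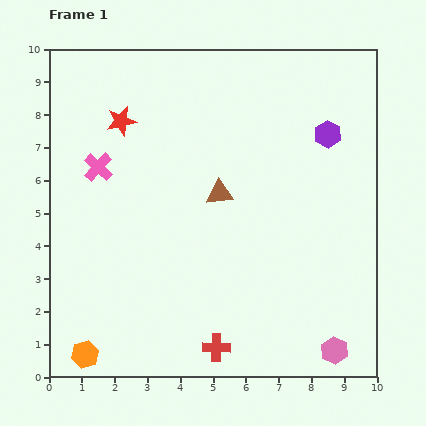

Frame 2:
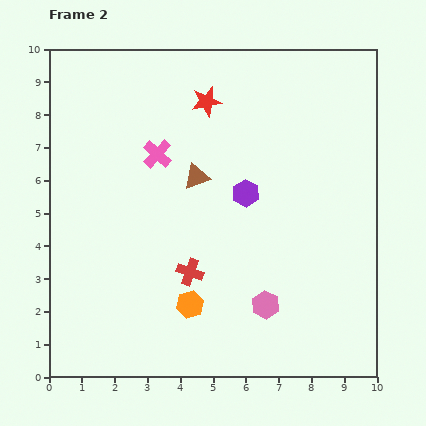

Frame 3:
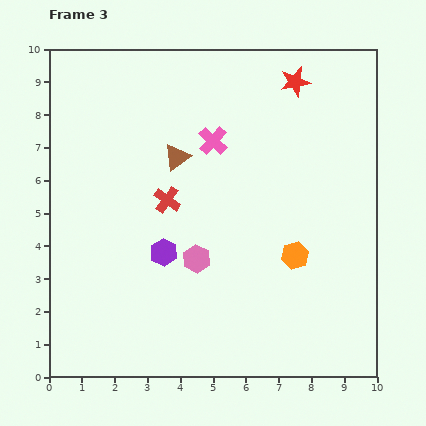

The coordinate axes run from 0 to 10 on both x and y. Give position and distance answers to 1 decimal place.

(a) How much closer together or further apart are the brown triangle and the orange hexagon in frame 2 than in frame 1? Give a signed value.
-2.5

Distance in frame 1: 6.4. Distance in frame 2: 3.9.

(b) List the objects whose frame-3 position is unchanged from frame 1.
none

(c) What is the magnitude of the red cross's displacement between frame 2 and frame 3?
2.3

The red cross moved from (4.3, 3.2) to (3.6, 5.4), a distance of √(0.7² + 2.2²) ≈ 2.3.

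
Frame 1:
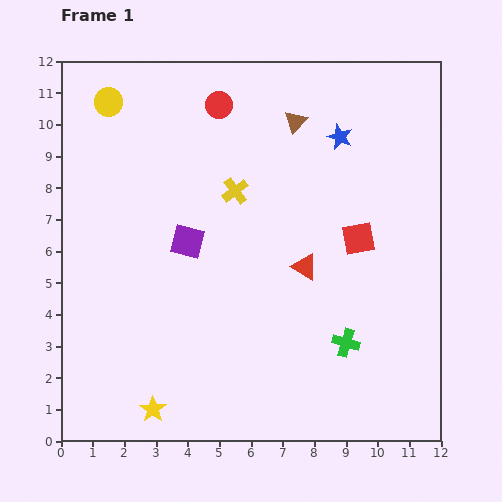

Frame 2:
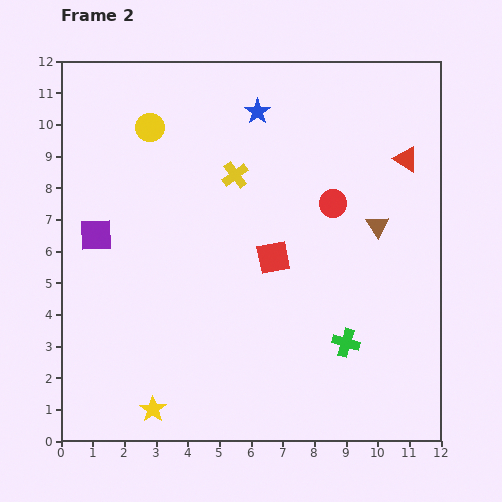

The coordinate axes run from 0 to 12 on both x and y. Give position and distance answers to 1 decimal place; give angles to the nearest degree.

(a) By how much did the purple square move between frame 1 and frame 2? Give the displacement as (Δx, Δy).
(-2.9, 0.2)

The purple square was at (4.0, 6.3) in frame 1 and (1.1, 6.5) in frame 2.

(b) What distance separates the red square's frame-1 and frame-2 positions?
2.8

The red square moved from (9.4, 6.4) to (6.7, 5.8), a distance of √(2.7² + 0.6²) ≈ 2.8.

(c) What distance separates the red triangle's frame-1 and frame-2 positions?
4.7

The red triangle moved from (7.7, 5.5) to (10.9, 8.9), a distance of √(3.2² + 3.4²) ≈ 4.7.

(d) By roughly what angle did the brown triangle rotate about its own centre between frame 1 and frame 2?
15° counter-clockwise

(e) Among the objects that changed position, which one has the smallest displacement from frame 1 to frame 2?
the yellow cross

(moved 0.5)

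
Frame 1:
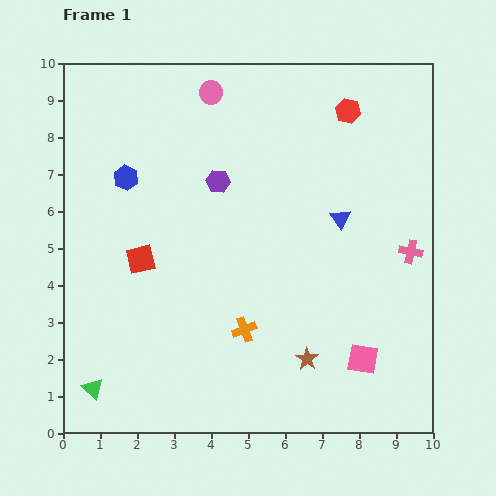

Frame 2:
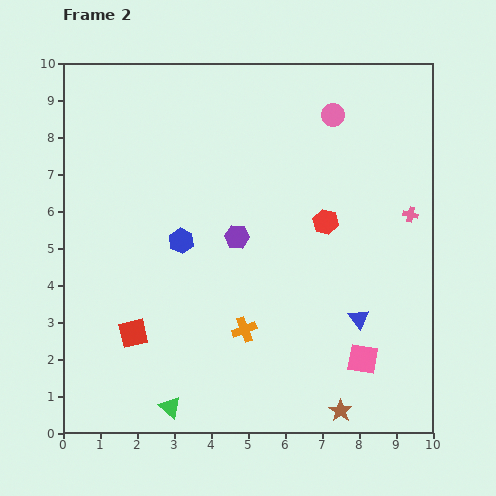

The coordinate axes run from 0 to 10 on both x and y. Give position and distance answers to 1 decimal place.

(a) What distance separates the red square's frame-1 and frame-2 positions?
2.0

The red square moved from (2.1, 4.7) to (1.9, 2.7), a distance of √(0.2² + 2.0²) ≈ 2.0.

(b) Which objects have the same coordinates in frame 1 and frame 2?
the pink square, the orange cross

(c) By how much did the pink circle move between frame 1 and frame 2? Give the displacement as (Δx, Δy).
(3.3, -0.6)

The pink circle was at (4.0, 9.2) in frame 1 and (7.3, 8.6) in frame 2.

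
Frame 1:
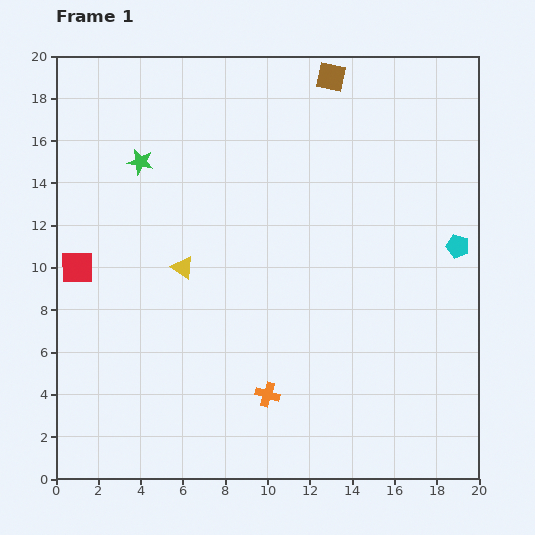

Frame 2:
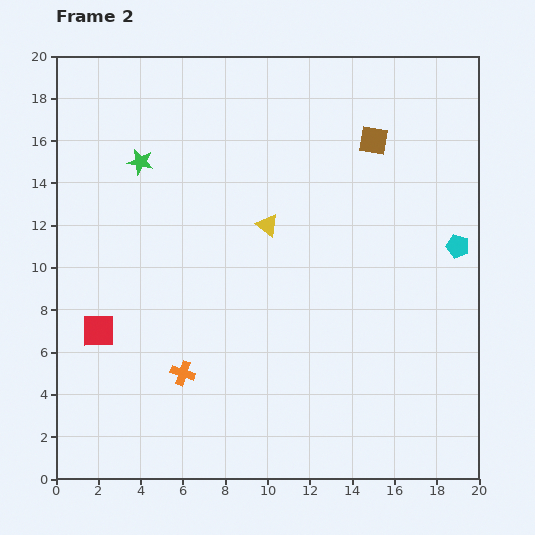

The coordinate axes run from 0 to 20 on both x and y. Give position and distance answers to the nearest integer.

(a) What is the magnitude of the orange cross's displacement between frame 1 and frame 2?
4

The orange cross moved from (10, 4) to (6, 5), a distance of √(4² + 1²) ≈ 4.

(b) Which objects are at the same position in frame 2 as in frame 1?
the cyan pentagon, the green star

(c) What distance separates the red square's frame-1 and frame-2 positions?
3

The red square moved from (1, 10) to (2, 7), a distance of √(1² + 3²) ≈ 3.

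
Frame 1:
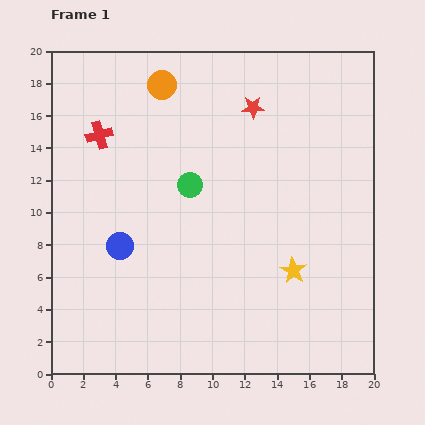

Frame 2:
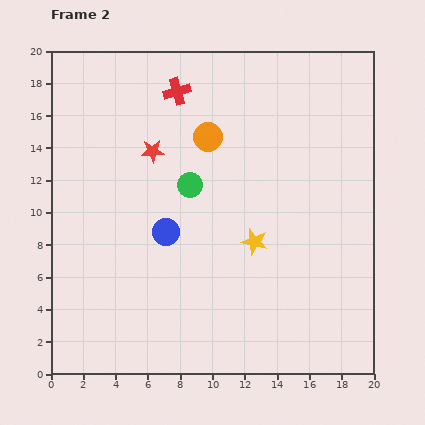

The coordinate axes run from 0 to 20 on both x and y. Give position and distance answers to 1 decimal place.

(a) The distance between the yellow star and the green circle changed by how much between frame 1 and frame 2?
-3.0

Distance in frame 1: 8.3. Distance in frame 2: 5.3.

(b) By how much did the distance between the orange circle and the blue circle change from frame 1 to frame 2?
-3.9

Distance in frame 1: 10.3. Distance in frame 2: 6.4.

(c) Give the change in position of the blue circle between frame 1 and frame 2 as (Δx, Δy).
(2.8, 0.9)

The blue circle was at (4.3, 7.9) in frame 1 and (7.1, 8.8) in frame 2.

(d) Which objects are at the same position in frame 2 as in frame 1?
the green circle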